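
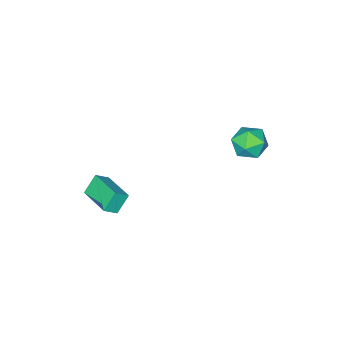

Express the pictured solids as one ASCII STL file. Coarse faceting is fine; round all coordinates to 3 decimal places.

solid 
facet normal -0.747 0.248 -0.617
outer loop
vertex 2.955 -0.66 -1.442
vertex 3.371 1.336 -1.142
vertex 3.76 -0.68 -2.424
endloop
endfacet
facet normal -0.202 -0.968 -0.146
outer loop
vertex 4.469 -0.916 -1.838
vertex 2.955 -0.66 -1.442
vertex 3.76 -0.68 -2.424
endloop
endfacet
facet normal -0.746 0.248 -0.617
outer loop
vertex 3.76 -0.68 -2.424
vertex 3.371 1.336 -1.142
vertex 4.176 1.315 -2.124
endloop
endfacet
facet normal 0.634 -0.016 -0.773
outer loop
vertex 4.176 1.315 -2.124
vertex 4.469 -0.916 -1.838
vertex 3.76 -0.68 -2.424
endloop
endfacet
facet normal -0.634 0.016 0.773
outer loop
vertex 2.955 -0.66 -1.442
vertex 4.08 1.1 -0.556
vertex 3.371 1.336 -1.142
endloop
endfacet
facet normal -0.202 -0.969 -0.145
outer loop
vertex 3.664 -0.895 -0.856
vertex 2.955 -0.66 -1.442
vertex 4.469 -0.916 -1.838
endloop
endfacet
facet normal -0.634 0.016 0.773
outer loop
vertex 3.664 -0.895 -0.856
vertex 4.08 1.1 -0.556
vertex 2.955 -0.66 -1.442
endloop
endfacet
facet normal 0.202 0.968 0.145
outer loop
vertex 3.371 1.336 -1.142
vertex 4.08 1.1 -0.556
vertex 4.176 1.315 -2.124
endloop
endfacet
facet normal 0.634 -0.016 -0.773
outer loop
vertex 4.885 1.08 -1.538
vertex 4.469 -0.916 -1.838
vertex 4.176 1.315 -2.124
endloop
endfacet
facet normal 0.201 0.969 0.145
outer loop
vertex 4.176 1.315 -2.124
vertex 4.08 1.1 -0.556
vertex 4.885 1.08 -1.538
endloop
endfacet
facet normal 0.747 -0.248 0.617
outer loop
vertex 4.885 1.08 -1.538
vertex 3.664 -0.895 -0.856
vertex 4.469 -0.916 -1.838
endloop
endfacet
facet normal 0.747 -0.248 0.617
outer loop
vertex 4.08 1.1 -0.556
vertex 3.664 -0.895 -0.856
vertex 4.885 1.08 -1.538
endloop
endfacet
facet normal -0.250 0.961 -0.116
outer loop
vertex -2.671 4.699 0.269
vertex -3.736 4.436 0.388
vertex -3.131 4.7 1.273
endloop
endfacet
facet normal 0.395 0.901 0.180
outer loop
vertex -2.671 4.699 0.269
vertex -3.131 4.7 1.273
vertex -2.118 4.284 1.13
endloop
endfacet
facet normal 0.808 0.526 -0.266
outer loop
vertex -2.671 4.699 0.269
vertex -2.118 4.284 1.13
vertex -2.098 3.762 0.157
endloop
endfacet
facet normal 0.417 0.355 -0.837
outer loop
vertex -2.671 4.699 0.269
vertex -2.098 3.762 0.157
vertex -3.098 3.856 -0.301
endloop
endfacet
facet normal -0.237 0.624 -0.745
outer loop
vertex -2.671 4.699 0.269
vertex -3.098 3.856 -0.301
vertex -3.736 4.436 0.388
endloop
endfacet
facet normal 0.327 0.527 0.785
outer loop
vertex -2.118 4.284 1.13
vertex -3.131 4.7 1.273
vertex -2.842 3.764 1.781
endloop
endfacet
facet normal -0.719 0.625 0.305
outer loop
vertex -3.131 4.7 1.273
vertex -3.736 4.436 0.388
vertex -3.842 3.858 1.323
endloop
endfacet
facet normal -0.697 0.079 -0.712
outer loop
vertex -3.736 4.436 0.388
vertex -3.098 3.856 -0.301
vertex -3.822 3.336 0.35
endloop
endfacet
facet normal 0.361 -0.356 -0.862
outer loop
vertex -3.098 3.856 -0.301
vertex -2.098 3.762 0.157
vertex -2.809 2.92 0.207
endloop
endfacet
facet normal 0.995 -0.080 0.063
outer loop
vertex -2.098 3.762 0.157
vertex -2.118 4.284 1.13
vertex -2.204 3.184 1.092
endloop
endfacet
facet normal -0.417 -0.355 0.837
outer loop
vertex -3.269 2.921 1.211
vertex -2.842 3.764 1.781
vertex -3.842 3.858 1.323
endloop
endfacet
facet normal -0.808 -0.526 0.266
outer loop
vertex -3.269 2.921 1.211
vertex -3.842 3.858 1.323
vertex -3.822 3.336 0.35
endloop
endfacet
facet normal -0.395 -0.901 -0.180
outer loop
vertex -3.269 2.921 1.211
vertex -3.822 3.336 0.35
vertex -2.809 2.92 0.207
endloop
endfacet
facet normal 0.250 -0.961 0.116
outer loop
vertex -3.269 2.921 1.211
vertex -2.809 2.92 0.207
vertex -2.204 3.184 1.092
endloop
endfacet
facet normal 0.237 -0.624 0.745
outer loop
vertex -3.269 2.921 1.211
vertex -2.204 3.184 1.092
vertex -2.842 3.764 1.781
endloop
endfacet
facet normal -0.361 0.356 0.862
outer loop
vertex -3.842 3.858 1.323
vertex -2.842 3.764 1.781
vertex -3.131 4.7 1.273
endloop
endfacet
facet normal -0.995 0.080 -0.063
outer loop
vertex -3.822 3.336 0.35
vertex -3.842 3.858 1.323
vertex -3.736 4.436 0.388
endloop
endfacet
facet normal -0.327 -0.527 -0.785
outer loop
vertex -2.809 2.92 0.207
vertex -3.822 3.336 0.35
vertex -3.098 3.856 -0.301
endloop
endfacet
facet normal 0.719 -0.625 -0.305
outer loop
vertex -2.204 3.184 1.092
vertex -2.809 2.92 0.207
vertex -2.098 3.762 0.157
endloop
endfacet
facet normal 0.697 -0.079 0.712
outer loop
vertex -2.842 3.764 1.781
vertex -2.204 3.184 1.092
vertex -2.118 4.284 1.13
endloop
endfacet

endsolid


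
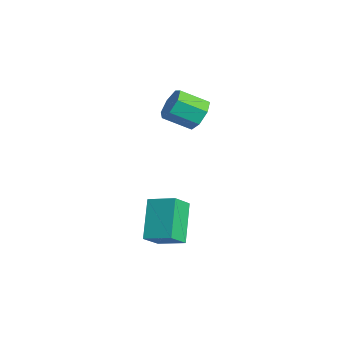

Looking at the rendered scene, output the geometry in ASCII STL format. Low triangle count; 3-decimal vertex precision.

solid 
facet normal -0.393 0.663 -0.637
outer loop
vertex -1.137 -2.039 0.606
vertex -0.39 -1.285 0.931
vertex -0.046 -2.585 -0.635
endloop
endfacet
facet normal -0.673 -0.679 -0.293
outer loop
vertex 0.35 -3.255 0.009
vertex -1.137 -2.039 0.606
vertex -0.046 -2.585 -0.635
endloop
endfacet
facet normal -0.392 0.664 -0.637
outer loop
vertex -0.046 -2.585 -0.635
vertex -0.39 -1.285 0.931
vertex 0.701 -1.831 -0.309
endloop
endfacet
facet normal 0.628 -0.314 -0.712
outer loop
vertex 0.701 -1.831 -0.309
vertex 0.35 -3.255 0.009
vertex -0.046 -2.585 -0.635
endloop
endfacet
facet normal -0.627 0.314 0.713
outer loop
vertex -1.137 -2.039 0.606
vertex 0.006 -1.955 1.575
vertex -0.39 -1.285 0.931
endloop
endfacet
facet normal -0.673 -0.679 -0.293
outer loop
vertex -0.741 -2.709 1.249
vertex -1.137 -2.039 0.606
vertex 0.35 -3.255 0.009
endloop
endfacet
facet normal -0.627 0.313 0.713
outer loop
vertex -0.741 -2.709 1.249
vertex 0.006 -1.955 1.575
vertex -1.137 -2.039 0.606
endloop
endfacet
facet normal 0.673 0.679 0.293
outer loop
vertex -0.39 -1.285 0.931
vertex 0.006 -1.955 1.575
vertex 0.701 -1.831 -0.309
endloop
endfacet
facet normal 0.627 -0.314 -0.713
outer loop
vertex 1.097 -2.501 0.334
vertex 0.35 -3.255 0.009
vertex 0.701 -1.831 -0.309
endloop
endfacet
facet normal 0.673 0.679 0.293
outer loop
vertex 0.701 -1.831 -0.309
vertex 0.006 -1.955 1.575
vertex 1.097 -2.501 0.334
endloop
endfacet
facet normal 0.392 -0.663 0.637
outer loop
vertex 1.097 -2.501 0.334
vertex -0.741 -2.709 1.249
vertex 0.35 -3.255 0.009
endloop
endfacet
facet normal 0.392 -0.664 0.637
outer loop
vertex 0.006 -1.955 1.575
vertex -0.741 -2.709 1.249
vertex 1.097 -2.501 0.334
endloop
endfacet
facet normal 0.280 0.822 -0.496
outer loop
vertex -3.537 -0.035 2.761
vertex -3.797 0.38 3.302
vertex -3.126 0.103 3.222
endloop
endfacet
facet normal 0.707 -0.526 -0.473
outer loop
vertex -3.537 -0.035 2.761
vertex -3.126 0.103 3.222
vertex -3.884 -1.055 3.376
endloop
endfacet
facet normal 0.707 -0.526 -0.473
outer loop
vertex -3.884 -1.055 3.376
vertex -3.126 0.103 3.222
vertex -3.472 -0.916 3.837
endloop
endfacet
facet normal -0.278 -0.822 0.497
outer loop
vertex -3.884 -1.055 3.376
vertex -3.472 -0.916 3.837
vertex -4.143 -0.64 3.918
endloop
endfacet
facet normal 0.280 0.822 -0.496
outer loop
vertex -3.126 0.103 3.222
vertex -3.797 0.38 3.302
vertex -3.22 0.45 3.744
endloop
endfacet
facet normal 0.949 -0.156 0.275
outer loop
vertex -3.126 0.103 3.222
vertex -3.22 0.45 3.744
vertex -3.472 -0.916 3.837
endloop
endfacet
facet normal 0.949 -0.156 0.275
outer loop
vertex -3.472 -0.916 3.837
vertex -3.22 0.45 3.744
vertex -3.566 -0.569 4.359
endloop
endfacet
facet normal -0.278 -0.822 0.496
outer loop
vertex -3.472 -0.916 3.837
vertex -3.566 -0.569 4.359
vertex -4.143 -0.64 3.918
endloop
endfacet
facet normal 0.280 0.822 -0.496
outer loop
vertex -3.22 0.45 3.744
vertex -3.797 0.38 3.302
vertex -3.748 0.744 3.933
endloop
endfacet
facet normal 0.476 0.330 0.815
outer loop
vertex -3.22 0.45 3.744
vertex -3.748 0.744 3.933
vertex -3.566 -0.569 4.359
endloop
endfacet
facet normal 0.475 0.330 0.816
outer loop
vertex -3.566 -0.569 4.359
vertex -3.748 0.744 3.933
vertex -4.095 -0.276 4.548
endloop
endfacet
facet normal -0.278 -0.822 0.496
outer loop
vertex -3.566 -0.569 4.359
vertex -4.095 -0.276 4.548
vertex -4.143 -0.64 3.918
endloop
endfacet
facet normal 0.278 0.823 -0.496
outer loop
vertex -3.748 0.744 3.933
vertex -3.797 0.38 3.302
vertex -4.313 0.763 3.648
endloop
endfacet
facet normal -0.355 0.568 0.742
outer loop
vertex -3.748 0.744 3.933
vertex -4.313 0.763 3.648
vertex -4.095 -0.276 4.548
endloop
endfacet
facet normal -0.354 0.569 0.742
outer loop
vertex -4.095 -0.276 4.548
vertex -4.313 0.763 3.648
vertex -4.66 -0.256 4.263
endloop
endfacet
facet normal -0.279 -0.822 0.496
outer loop
vertex -4.095 -0.276 4.548
vertex -4.66 -0.256 4.263
vertex -4.143 -0.64 3.918
endloop
endfacet
facet normal 0.279 0.823 -0.495
outer loop
vertex -4.313 0.763 3.648
vertex -3.797 0.38 3.302
vertex -4.489 0.494 3.102
endloop
endfacet
facet normal -0.919 0.379 0.109
outer loop
vertex -4.313 0.763 3.648
vertex -4.489 0.494 3.102
vertex -4.66 -0.256 4.263
endloop
endfacet
facet normal -0.919 0.379 0.109
outer loop
vertex -4.66 -0.256 4.263
vertex -4.489 0.494 3.102
vertex -4.836 -0.525 3.717
endloop
endfacet
facet normal -0.280 -0.822 0.495
outer loop
vertex -4.66 -0.256 4.263
vertex -4.836 -0.525 3.717
vertex -4.143 -0.64 3.918
endloop
endfacet
facet normal 0.279 0.823 -0.496
outer loop
vertex -4.489 0.494 3.102
vertex -3.797 0.38 3.302
vertex -4.144 0.139 2.707
endloop
endfacet
facet normal -0.791 -0.096 -0.605
outer loop
vertex -4.489 0.494 3.102
vertex -4.144 0.139 2.707
vertex -4.836 -0.525 3.717
endloop
endfacet
facet normal -0.791 -0.096 -0.605
outer loop
vertex -4.836 -0.525 3.717
vertex -4.144 0.139 2.707
vertex -4.491 -0.881 3.322
endloop
endfacet
facet normal -0.280 -0.822 0.496
outer loop
vertex -4.836 -0.525 3.717
vertex -4.491 -0.881 3.322
vertex -4.143 -0.64 3.918
endloop
endfacet
facet normal 0.280 0.822 -0.496
outer loop
vertex -4.144 0.139 2.707
vertex -3.797 0.38 3.302
vertex -3.537 -0.035 2.761
endloop
endfacet
facet normal -0.066 -0.499 -0.864
outer loop
vertex -4.144 0.139 2.707
vertex -3.537 -0.035 2.761
vertex -4.491 -0.881 3.322
endloop
endfacet
facet normal -0.066 -0.499 -0.864
outer loop
vertex -4.491 -0.881 3.322
vertex -3.537 -0.035 2.761
vertex -3.884 -1.055 3.376
endloop
endfacet
facet normal -0.280 -0.822 0.496
outer loop
vertex -4.491 -0.881 3.322
vertex -3.884 -1.055 3.376
vertex -4.143 -0.64 3.918
endloop
endfacet

endsolid


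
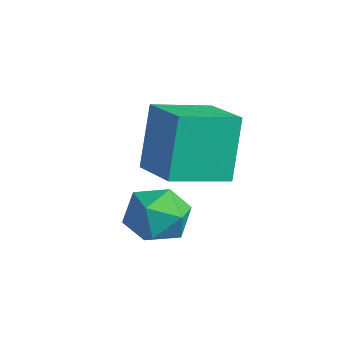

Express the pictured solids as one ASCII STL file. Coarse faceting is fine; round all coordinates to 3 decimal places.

solid 
facet normal -0.184 0.833 0.521
outer loop
vertex -0.581 -0.28 0.7
vertex -1.499 -0.598 0.884
vertex -0.763 -0.824 1.505
endloop
endfacet
facet normal 0.507 0.657 0.558
outer loop
vertex -0.581 -0.28 0.7
vertex -0.763 -0.824 1.505
vertex 0.049 -0.993 0.967
endloop
endfacet
facet normal 0.765 0.636 -0.107
outer loop
vertex -0.581 -0.28 0.7
vertex 0.049 -0.993 0.967
vertex -0.185 -0.872 0.014
endloop
endfacet
facet normal 0.233 0.799 -0.555
outer loop
vertex -0.581 -0.28 0.7
vertex -0.185 -0.872 0.014
vertex -1.141 -0.628 -0.037
endloop
endfacet
facet normal -0.352 0.921 -0.167
outer loop
vertex -0.581 -0.28 0.7
vertex -1.141 -0.628 -0.037
vertex -1.499 -0.598 0.884
endloop
endfacet
facet normal 0.552 0.000 0.834
outer loop
vertex 0.049 -0.993 0.967
vertex -0.763 -0.824 1.505
vertex -0.479 -1.752 1.317
endloop
endfacet
facet normal -0.565 0.285 0.774
outer loop
vertex -0.763 -0.824 1.505
vertex -1.499 -0.598 0.884
vertex -1.435 -1.508 1.266
endloop
endfacet
facet normal -0.838 0.426 -0.340
outer loop
vertex -1.499 -0.598 0.884
vertex -1.141 -0.628 -0.037
vertex -1.669 -1.387 0.313
endloop
endfacet
facet normal 0.110 0.230 -0.967
outer loop
vertex -1.141 -0.628 -0.037
vertex -0.185 -0.872 0.014
vertex -0.857 -1.556 -0.225
endloop
endfacet
facet normal 0.970 -0.034 -0.242
outer loop
vertex -0.185 -0.872 0.014
vertex 0.049 -0.993 0.967
vertex -0.121 -1.782 0.396
endloop
endfacet
facet normal -0.233 -0.799 0.555
outer loop
vertex -1.039 -2.1 0.58
vertex -0.479 -1.752 1.317
vertex -1.435 -1.508 1.266
endloop
endfacet
facet normal -0.765 -0.636 0.107
outer loop
vertex -1.039 -2.1 0.58
vertex -1.435 -1.508 1.266
vertex -1.669 -1.387 0.313
endloop
endfacet
facet normal -0.507 -0.657 -0.558
outer loop
vertex -1.039 -2.1 0.58
vertex -1.669 -1.387 0.313
vertex -0.857 -1.556 -0.225
endloop
endfacet
facet normal 0.184 -0.833 -0.521
outer loop
vertex -1.039 -2.1 0.58
vertex -0.857 -1.556 -0.225
vertex -0.121 -1.782 0.396
endloop
endfacet
facet normal 0.352 -0.921 0.167
outer loop
vertex -1.039 -2.1 0.58
vertex -0.121 -1.782 0.396
vertex -0.479 -1.752 1.317
endloop
endfacet
facet normal -0.110 -0.230 0.967
outer loop
vertex -1.435 -1.508 1.266
vertex -0.479 -1.752 1.317
vertex -0.763 -0.824 1.505
endloop
endfacet
facet normal -0.970 0.034 0.242
outer loop
vertex -1.669 -1.387 0.313
vertex -1.435 -1.508 1.266
vertex -1.499 -0.598 0.884
endloop
endfacet
facet normal -0.552 -0.000 -0.834
outer loop
vertex -0.857 -1.556 -0.225
vertex -1.669 -1.387 0.313
vertex -1.141 -0.628 -0.037
endloop
endfacet
facet normal 0.565 -0.285 -0.774
outer loop
vertex -0.121 -1.782 0.396
vertex -0.857 -1.556 -0.225
vertex -0.185 -0.872 0.014
endloop
endfacet
facet normal 0.838 -0.426 0.340
outer loop
vertex -0.479 -1.752 1.317
vertex -0.121 -1.782 0.396
vertex 0.049 -0.993 0.967
endloop
endfacet
facet normal -0.958 0.111 -0.264
outer loop
vertex -2.441 -0.322 3.644
vertex -2.108 1.412 3.163
vertex -1.982 -0.946 1.714
endloop
endfacet
facet normal -0.182 -0.947 0.263
outer loop
vertex -0.372 -1.132 2.157
vertex -2.441 -0.322 3.644
vertex -1.982 -0.946 1.714
endloop
endfacet
facet normal -0.958 0.111 -0.264
outer loop
vertex -1.982 -0.946 1.714
vertex -2.108 1.412 3.163
vertex -1.649 0.788 1.233
endloop
endfacet
facet normal 0.221 -0.300 -0.928
outer loop
vertex -1.649 0.788 1.233
vertex -0.372 -1.132 2.157
vertex -1.982 -0.946 1.714
endloop
endfacet
facet normal -0.221 0.300 0.928
outer loop
vertex -2.441 -0.322 3.644
vertex -0.498 1.226 3.606
vertex -2.108 1.412 3.163
endloop
endfacet
facet normal -0.182 -0.947 0.263
outer loop
vertex -0.831 -0.508 4.087
vertex -2.441 -0.322 3.644
vertex -0.372 -1.132 2.157
endloop
endfacet
facet normal -0.221 0.300 0.928
outer loop
vertex -0.831 -0.508 4.087
vertex -0.498 1.226 3.606
vertex -2.441 -0.322 3.644
endloop
endfacet
facet normal 0.182 0.947 -0.263
outer loop
vertex -2.108 1.412 3.163
vertex -0.498 1.226 3.606
vertex -1.649 0.788 1.233
endloop
endfacet
facet normal 0.221 -0.300 -0.928
outer loop
vertex -0.039 0.602 1.676
vertex -0.372 -1.132 2.157
vertex -1.649 0.788 1.233
endloop
endfacet
facet normal 0.182 0.947 -0.263
outer loop
vertex -1.649 0.788 1.233
vertex -0.498 1.226 3.606
vertex -0.039 0.602 1.676
endloop
endfacet
facet normal 0.958 -0.111 0.264
outer loop
vertex -0.039 0.602 1.676
vertex -0.831 -0.508 4.087
vertex -0.372 -1.132 2.157
endloop
endfacet
facet normal 0.958 -0.111 0.264
outer loop
vertex -0.498 1.226 3.606
vertex -0.831 -0.508 4.087
vertex -0.039 0.602 1.676
endloop
endfacet

endsolid


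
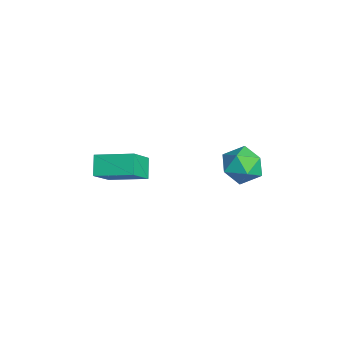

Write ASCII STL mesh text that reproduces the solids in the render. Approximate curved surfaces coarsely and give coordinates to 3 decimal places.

solid 
facet normal -0.836 0.507 0.210
outer loop
vertex -2.227 3.547 -0.88
vertex -2.817 2.641 -1.044
vertex -2.429 2.868 -0.047
endloop
endfacet
facet normal -0.280 0.776 0.565
outer loop
vertex -2.227 3.547 -0.88
vertex -2.429 2.868 -0.047
vertex -1.436 3.31 -0.163
endloop
endfacet
facet normal 0.213 0.973 0.087
outer loop
vertex -2.227 3.547 -0.88
vertex -1.436 3.31 -0.163
vertex -1.209 3.356 -1.232
endloop
endfacet
facet normal -0.040 0.825 -0.564
outer loop
vertex -2.227 3.547 -0.88
vertex -1.209 3.356 -1.232
vertex -2.063 2.942 -1.776
endloop
endfacet
facet normal -0.688 0.537 -0.488
outer loop
vertex -2.227 3.547 -0.88
vertex -2.063 2.942 -1.776
vertex -2.817 2.641 -1.044
endloop
endfacet
facet normal -0.001 0.256 0.967
outer loop
vertex -1.436 3.31 -0.163
vertex -2.429 2.868 -0.047
vertex -1.537 2.258 0.116
endloop
endfacet
facet normal -0.902 -0.179 0.392
outer loop
vertex -2.429 2.868 -0.047
vertex -2.817 2.641 -1.044
vertex -2.391 1.844 -0.428
endloop
endfacet
facet normal -0.663 -0.132 -0.737
outer loop
vertex -2.817 2.641 -1.044
vertex -2.063 2.942 -1.776
vertex -2.164 1.89 -1.497
endloop
endfacet
facet normal 0.386 0.334 -0.860
outer loop
vertex -2.063 2.942 -1.776
vertex -1.209 3.356 -1.232
vertex -1.171 2.332 -1.613
endloop
endfacet
facet normal 0.795 0.575 0.194
outer loop
vertex -1.209 3.356 -1.232
vertex -1.436 3.31 -0.163
vertex -0.783 2.559 -0.616
endloop
endfacet
facet normal 0.040 -0.825 0.564
outer loop
vertex -1.373 1.653 -0.78
vertex -1.537 2.258 0.116
vertex -2.391 1.844 -0.428
endloop
endfacet
facet normal -0.213 -0.973 -0.087
outer loop
vertex -1.373 1.653 -0.78
vertex -2.391 1.844 -0.428
vertex -2.164 1.89 -1.497
endloop
endfacet
facet normal 0.280 -0.776 -0.565
outer loop
vertex -1.373 1.653 -0.78
vertex -2.164 1.89 -1.497
vertex -1.171 2.332 -1.613
endloop
endfacet
facet normal 0.836 -0.507 -0.210
outer loop
vertex -1.373 1.653 -0.78
vertex -1.171 2.332 -1.613
vertex -0.783 2.559 -0.616
endloop
endfacet
facet normal 0.688 -0.537 0.488
outer loop
vertex -1.373 1.653 -0.78
vertex -0.783 2.559 -0.616
vertex -1.537 2.258 0.116
endloop
endfacet
facet normal -0.386 -0.334 0.860
outer loop
vertex -2.391 1.844 -0.428
vertex -1.537 2.258 0.116
vertex -2.429 2.868 -0.047
endloop
endfacet
facet normal -0.795 -0.575 -0.194
outer loop
vertex -2.164 1.89 -1.497
vertex -2.391 1.844 -0.428
vertex -2.817 2.641 -1.044
endloop
endfacet
facet normal 0.001 -0.256 -0.967
outer loop
vertex -1.171 2.332 -1.613
vertex -2.164 1.89 -1.497
vertex -2.063 2.942 -1.776
endloop
endfacet
facet normal 0.902 0.179 -0.392
outer loop
vertex -0.783 2.559 -0.616
vertex -1.171 2.332 -1.613
vertex -1.209 3.356 -1.232
endloop
endfacet
facet normal 0.663 0.132 0.737
outer loop
vertex -1.537 2.258 0.116
vertex -0.783 2.559 -0.616
vertex -1.436 3.31 -0.163
endloop
endfacet
facet normal -0.558 0.462 -0.690
outer loop
vertex -4.702 -2.871 -1.727
vertex -3.868 -1.209 -1.288
vertex -3.897 -3.068 -2.51
endloop
endfacet
facet normal -0.437 -0.870 -0.230
outer loop
vertex -2.832 -3.951 -1.192
vertex -4.702 -2.871 -1.727
vertex -3.897 -3.068 -2.51
endloop
endfacet
facet normal -0.557 0.462 -0.690
outer loop
vertex -3.897 -3.068 -2.51
vertex -3.868 -1.209 -1.288
vertex -3.063 -1.407 -2.071
endloop
endfacet
facet normal 0.706 -0.173 -0.687
outer loop
vertex -3.063 -1.407 -2.071
vertex -2.832 -3.951 -1.192
vertex -3.897 -3.068 -2.51
endloop
endfacet
facet normal -0.706 0.173 0.687
outer loop
vertex -4.702 -2.871 -1.727
vertex -2.803 -2.092 0.03
vertex -3.868 -1.209 -1.288
endloop
endfacet
facet normal -0.437 -0.870 -0.229
outer loop
vertex -3.637 -3.753 -0.409
vertex -4.702 -2.871 -1.727
vertex -2.832 -3.951 -1.192
endloop
endfacet
facet normal -0.706 0.173 0.687
outer loop
vertex -3.637 -3.753 -0.409
vertex -2.803 -2.092 0.03
vertex -4.702 -2.871 -1.727
endloop
endfacet
facet normal 0.437 0.870 0.229
outer loop
vertex -3.868 -1.209 -1.288
vertex -2.803 -2.092 0.03
vertex -3.063 -1.407 -2.071
endloop
endfacet
facet normal 0.706 -0.173 -0.686
outer loop
vertex -1.998 -2.289 -0.753
vertex -2.832 -3.951 -1.192
vertex -3.063 -1.407 -2.071
endloop
endfacet
facet normal 0.436 0.870 0.230
outer loop
vertex -3.063 -1.407 -2.071
vertex -2.803 -2.092 0.03
vertex -1.998 -2.289 -0.753
endloop
endfacet
facet normal 0.557 -0.462 0.690
outer loop
vertex -1.998 -2.289 -0.753
vertex -3.637 -3.753 -0.409
vertex -2.832 -3.951 -1.192
endloop
endfacet
facet normal 0.558 -0.462 0.690
outer loop
vertex -2.803 -2.092 0.03
vertex -3.637 -3.753 -0.409
vertex -1.998 -2.289 -0.753
endloop
endfacet

endsolid


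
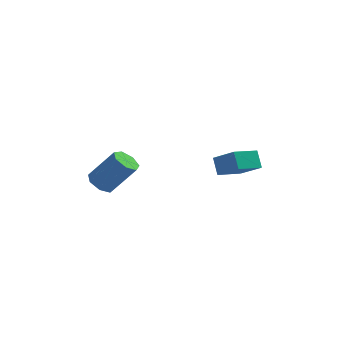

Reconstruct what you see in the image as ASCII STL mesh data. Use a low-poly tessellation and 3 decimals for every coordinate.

solid 
facet normal -0.617 -0.054 -0.785
outer loop
vertex -2.15 -3.246 2.07
vertex -2.657 -2.921 2.446
vertex -2.157 -2.631 2.033
endloop
endfacet
facet normal 0.787 -0.028 -0.617
outer loop
vertex -2.15 -3.246 2.07
vertex -2.157 -2.631 2.033
vertex -0.996 -3.145 3.538
endloop
endfacet
facet normal 0.787 -0.028 -0.617
outer loop
vertex -0.996 -3.145 3.538
vertex -2.157 -2.631 2.033
vertex -1.003 -2.53 3.501
endloop
endfacet
facet normal 0.617 0.054 0.785
outer loop
vertex -0.996 -3.145 3.538
vertex -1.003 -2.53 3.501
vertex -1.503 -2.819 3.914
endloop
endfacet
facet normal -0.617 -0.055 -0.785
outer loop
vertex -2.157 -2.631 2.033
vertex -2.657 -2.921 2.446
vertex -2.541 -2.234 2.307
endloop
endfacet
facet normal 0.481 0.763 -0.431
outer loop
vertex -2.157 -2.631 2.033
vertex -2.541 -2.234 2.307
vertex -1.003 -2.53 3.501
endloop
endfacet
facet normal 0.482 0.763 -0.432
outer loop
vertex -1.003 -2.53 3.501
vertex -2.541 -2.234 2.307
vertex -1.386 -2.133 3.775
endloop
endfacet
facet normal 0.617 0.054 0.785
outer loop
vertex -1.003 -2.53 3.501
vertex -1.386 -2.133 3.775
vertex -1.503 -2.819 3.914
endloop
endfacet
facet normal -0.618 -0.054 -0.785
outer loop
vertex -2.541 -2.234 2.307
vertex -2.657 -2.921 2.446
vertex -3.012 -2.354 2.686
endloop
endfacet
facet normal -0.186 0.979 0.079
outer loop
vertex -2.541 -2.234 2.307
vertex -3.012 -2.354 2.686
vertex -1.386 -2.133 3.775
endloop
endfacet
facet normal -0.186 0.979 0.079
outer loop
vertex -1.386 -2.133 3.775
vertex -3.012 -2.354 2.686
vertex -1.857 -2.253 4.154
endloop
endfacet
facet normal 0.618 0.054 0.785
outer loop
vertex -1.386 -2.133 3.775
vertex -1.857 -2.253 4.154
vertex -1.503 -2.819 3.914
endloop
endfacet
facet normal -0.617 -0.054 -0.785
outer loop
vertex -3.012 -2.354 2.686
vertex -2.657 -2.921 2.446
vertex -3.216 -2.901 2.884
endloop
endfacet
facet normal -0.714 0.458 0.530
outer loop
vertex -3.012 -2.354 2.686
vertex -3.216 -2.901 2.884
vertex -1.857 -2.253 4.154
endloop
endfacet
facet normal -0.713 0.460 0.529
outer loop
vertex -1.857 -2.253 4.154
vertex -3.216 -2.901 2.884
vertex -2.062 -2.799 4.352
endloop
endfacet
facet normal 0.617 0.053 0.785
outer loop
vertex -1.857 -2.253 4.154
vertex -2.062 -2.799 4.352
vertex -1.503 -2.819 3.914
endloop
endfacet
facet normal -0.617 -0.054 -0.785
outer loop
vertex -3.216 -2.901 2.884
vertex -2.657 -2.921 2.446
vertex -2.999 -3.462 2.752
endloop
endfacet
facet normal -0.703 -0.409 0.581
outer loop
vertex -3.216 -2.901 2.884
vertex -2.999 -3.462 2.752
vertex -2.062 -2.799 4.352
endloop
endfacet
facet normal -0.704 -0.408 0.581
outer loop
vertex -2.062 -2.799 4.352
vertex -2.999 -3.462 2.752
vertex -1.845 -3.361 4.22
endloop
endfacet
facet normal 0.617 0.054 0.785
outer loop
vertex -2.062 -2.799 4.352
vertex -1.845 -3.361 4.22
vertex -1.503 -2.819 3.914
endloop
endfacet
facet normal -0.617 -0.054 -0.785
outer loop
vertex -2.999 -3.462 2.752
vertex -2.657 -2.921 2.446
vertex -2.525 -3.616 2.39
endloop
endfacet
facet normal -0.165 -0.967 0.196
outer loop
vertex -2.999 -3.462 2.752
vertex -2.525 -3.616 2.39
vertex -1.845 -3.361 4.22
endloop
endfacet
facet normal -0.165 -0.967 0.196
outer loop
vertex -1.845 -3.361 4.22
vertex -2.525 -3.616 2.39
vertex -1.371 -3.515 3.858
endloop
endfacet
facet normal 0.617 0.054 0.785
outer loop
vertex -1.845 -3.361 4.22
vertex -1.371 -3.515 3.858
vertex -1.503 -2.819 3.914
endloop
endfacet
facet normal -0.617 -0.054 -0.785
outer loop
vertex -2.525 -3.616 2.39
vertex -2.657 -2.921 2.446
vertex -2.15 -3.246 2.07
endloop
endfacet
facet normal 0.499 -0.798 -0.338
outer loop
vertex -2.525 -3.616 2.39
vertex -2.15 -3.246 2.07
vertex -1.371 -3.515 3.858
endloop
endfacet
facet normal 0.499 -0.798 -0.338
outer loop
vertex -1.371 -3.515 3.858
vertex -2.15 -3.246 2.07
vertex -0.996 -3.145 3.538
endloop
endfacet
facet normal 0.617 0.054 0.785
outer loop
vertex -1.371 -3.515 3.858
vertex -0.996 -3.145 3.538
vertex -1.503 -2.819 3.914
endloop
endfacet
facet normal -0.304 0.515 0.801
outer loop
vertex 2.992 -1.515 4.282
vertex 3.847 -0.496 3.952
vertex 1.955 -0.9 3.493
endloop
endfacet
facet normal -0.624 -0.744 0.241
outer loop
vertex 2.253 -1.404 2.708
vertex 2.992 -1.515 4.282
vertex 1.955 -0.9 3.493
endloop
endfacet
facet normal -0.304 0.514 0.802
outer loop
vertex 1.955 -0.9 3.493
vertex 3.847 -0.496 3.952
vertex 2.81 0.119 3.164
endloop
endfacet
facet normal -0.720 0.427 -0.547
outer loop
vertex 2.81 0.119 3.164
vertex 2.253 -1.404 2.708
vertex 1.955 -0.9 3.493
endloop
endfacet
facet normal 0.720 -0.427 0.547
outer loop
vertex 2.992 -1.515 4.282
vertex 4.145 -1.0 3.167
vertex 3.847 -0.496 3.952
endloop
endfacet
facet normal -0.624 -0.744 0.240
outer loop
vertex 3.29 -2.019 3.496
vertex 2.992 -1.515 4.282
vertex 2.253 -1.404 2.708
endloop
endfacet
facet normal 0.720 -0.427 0.547
outer loop
vertex 3.29 -2.019 3.496
vertex 4.145 -1.0 3.167
vertex 2.992 -1.515 4.282
endloop
endfacet
facet normal 0.624 0.744 -0.241
outer loop
vertex 3.847 -0.496 3.952
vertex 4.145 -1.0 3.167
vertex 2.81 0.119 3.164
endloop
endfacet
facet normal -0.720 0.427 -0.547
outer loop
vertex 3.108 -0.385 2.378
vertex 2.253 -1.404 2.708
vertex 2.81 0.119 3.164
endloop
endfacet
facet normal 0.624 0.744 -0.240
outer loop
vertex 2.81 0.119 3.164
vertex 4.145 -1.0 3.167
vertex 3.108 -0.385 2.378
endloop
endfacet
facet normal 0.304 -0.515 -0.802
outer loop
vertex 3.108 -0.385 2.378
vertex 3.29 -2.019 3.496
vertex 2.253 -1.404 2.708
endloop
endfacet
facet normal 0.305 -0.514 -0.802
outer loop
vertex 4.145 -1.0 3.167
vertex 3.29 -2.019 3.496
vertex 3.108 -0.385 2.378
endloop
endfacet

endsolid


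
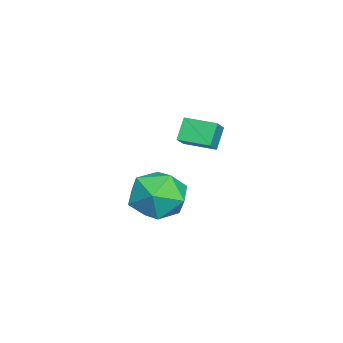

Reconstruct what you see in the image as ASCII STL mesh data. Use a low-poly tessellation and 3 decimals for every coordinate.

solid 
facet normal -0.556 0.450 0.699
outer loop
vertex -0.074 3.398 1.106
vertex -0.314 2.397 1.559
vertex 0.588 2.971 1.908
endloop
endfacet
facet normal -0.025 0.874 0.486
outer loop
vertex -0.074 3.398 1.106
vertex 0.588 2.971 1.908
vertex 1.044 3.48 1.015
endloop
endfacet
facet normal -0.089 0.972 -0.218
outer loop
vertex -0.074 3.398 1.106
vertex 1.044 3.48 1.015
vertex 0.424 3.221 0.113
endloop
endfacet
facet normal -0.661 0.608 -0.440
outer loop
vertex -0.074 3.398 1.106
vertex 0.424 3.221 0.113
vertex -0.416 2.551 0.449
endloop
endfacet
facet normal -0.950 0.285 0.127
outer loop
vertex -0.074 3.398 1.106
vertex -0.416 2.551 0.449
vertex -0.314 2.397 1.559
endloop
endfacet
facet normal 0.591 0.533 0.606
outer loop
vertex 1.044 3.48 1.015
vertex 0.588 2.971 1.908
vertex 1.496 2.529 1.411
endloop
endfacet
facet normal -0.270 -0.154 0.951
outer loop
vertex 0.588 2.971 1.908
vertex -0.314 2.397 1.559
vertex 0.656 1.859 1.747
endloop
endfacet
facet normal -0.907 -0.421 0.025
outer loop
vertex -0.314 2.397 1.559
vertex -0.416 2.551 0.449
vertex 0.036 1.6 0.845
endloop
endfacet
facet normal -0.439 0.102 -0.893
outer loop
vertex -0.416 2.551 0.449
vertex 0.424 3.221 0.113
vertex 0.492 2.109 -0.048
endloop
endfacet
facet normal 0.487 0.692 -0.533
outer loop
vertex 0.424 3.221 0.113
vertex 1.044 3.48 1.015
vertex 1.394 2.683 0.301
endloop
endfacet
facet normal 0.661 -0.608 0.440
outer loop
vertex 1.154 1.682 0.754
vertex 1.496 2.529 1.411
vertex 0.656 1.859 1.747
endloop
endfacet
facet normal 0.089 -0.972 0.218
outer loop
vertex 1.154 1.682 0.754
vertex 0.656 1.859 1.747
vertex 0.036 1.6 0.845
endloop
endfacet
facet normal 0.025 -0.874 -0.486
outer loop
vertex 1.154 1.682 0.754
vertex 0.036 1.6 0.845
vertex 0.492 2.109 -0.048
endloop
endfacet
facet normal 0.556 -0.450 -0.699
outer loop
vertex 1.154 1.682 0.754
vertex 0.492 2.109 -0.048
vertex 1.394 2.683 0.301
endloop
endfacet
facet normal 0.950 -0.285 -0.127
outer loop
vertex 1.154 1.682 0.754
vertex 1.394 2.683 0.301
vertex 1.496 2.529 1.411
endloop
endfacet
facet normal 0.439 -0.102 0.893
outer loop
vertex 0.656 1.859 1.747
vertex 1.496 2.529 1.411
vertex 0.588 2.971 1.908
endloop
endfacet
facet normal -0.487 -0.692 0.533
outer loop
vertex 0.036 1.6 0.845
vertex 0.656 1.859 1.747
vertex -0.314 2.397 1.559
endloop
endfacet
facet normal -0.591 -0.533 -0.606
outer loop
vertex 0.492 2.109 -0.048
vertex 0.036 1.6 0.845
vertex -0.416 2.551 0.449
endloop
endfacet
facet normal 0.270 0.154 -0.951
outer loop
vertex 1.394 2.683 0.301
vertex 0.492 2.109 -0.048
vertex 0.424 3.221 0.113
endloop
endfacet
facet normal 0.907 0.421 -0.025
outer loop
vertex 1.496 2.529 1.411
vertex 1.394 2.683 0.301
vertex 1.044 3.48 1.015
endloop
endfacet
facet normal -0.808 0.106 -0.579
outer loop
vertex -4.045 2.918 2.154
vertex -3.826 4.094 2.064
vertex -3.491 2.753 1.351
endloop
endfacet
facet normal -0.182 -0.980 0.076
outer loop
vertex -2.674 2.646 1.936
vertex -4.045 2.918 2.154
vertex -3.491 2.753 1.351
endloop
endfacet
facet normal -0.808 0.107 -0.580
outer loop
vertex -3.491 2.753 1.351
vertex -3.826 4.094 2.064
vertex -3.271 3.93 1.261
endloop
endfacet
facet normal 0.560 -0.167 -0.812
outer loop
vertex -3.271 3.93 1.261
vertex -2.674 2.646 1.936
vertex -3.491 2.753 1.351
endloop
endfacet
facet normal -0.560 0.166 0.812
outer loop
vertex -4.045 2.918 2.154
vertex -3.009 3.987 2.649
vertex -3.826 4.094 2.064
endloop
endfacet
facet normal -0.183 -0.980 0.074
outer loop
vertex -3.229 2.81 2.739
vertex -4.045 2.918 2.154
vertex -2.674 2.646 1.936
endloop
endfacet
facet normal -0.560 0.167 0.812
outer loop
vertex -3.229 2.81 2.739
vertex -3.009 3.987 2.649
vertex -4.045 2.918 2.154
endloop
endfacet
facet normal 0.182 0.980 -0.075
outer loop
vertex -3.826 4.094 2.064
vertex -3.009 3.987 2.649
vertex -3.271 3.93 1.261
endloop
endfacet
facet normal 0.560 -0.166 -0.812
outer loop
vertex -2.455 3.822 1.846
vertex -2.674 2.646 1.936
vertex -3.271 3.93 1.261
endloop
endfacet
facet normal 0.183 0.980 -0.075
outer loop
vertex -3.271 3.93 1.261
vertex -3.009 3.987 2.649
vertex -2.455 3.822 1.846
endloop
endfacet
facet normal 0.808 -0.106 0.580
outer loop
vertex -2.455 3.822 1.846
vertex -3.229 2.81 2.739
vertex -2.674 2.646 1.936
endloop
endfacet
facet normal 0.808 -0.107 0.579
outer loop
vertex -3.009 3.987 2.649
vertex -3.229 2.81 2.739
vertex -2.455 3.822 1.846
endloop
endfacet

endsolid


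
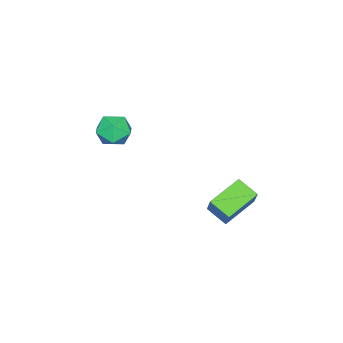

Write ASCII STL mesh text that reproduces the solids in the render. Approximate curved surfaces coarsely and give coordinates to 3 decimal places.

solid 
facet normal -0.022 0.001 1.000
outer loop
vertex -0.172 -3.593 4.455
vertex 0.414 -4.565 4.469
vertex 0.963 -3.571 4.48
endloop
endfacet
facet normal -0.029 0.667 0.745
outer loop
vertex -0.172 -3.593 4.455
vertex 0.963 -3.571 4.48
vertex 0.395 -2.849 3.811
endloop
endfacet
facet normal -0.599 0.734 0.320
outer loop
vertex -0.172 -3.593 4.455
vertex 0.395 -2.849 3.811
vertex -0.504 -3.398 3.387
endloop
endfacet
facet normal -0.943 0.109 0.313
outer loop
vertex -0.172 -3.593 4.455
vertex -0.504 -3.398 3.387
vertex -0.492 -4.458 3.793
endloop
endfacet
facet normal -0.587 -0.344 0.733
outer loop
vertex -0.172 -3.593 4.455
vertex -0.492 -4.458 3.793
vertex 0.414 -4.565 4.469
endloop
endfacet
facet normal 0.556 0.757 0.345
outer loop
vertex 0.395 -2.849 3.811
vertex 0.963 -3.571 4.48
vertex 1.332 -3.362 3.427
endloop
endfacet
facet normal 0.568 -0.322 0.758
outer loop
vertex 0.963 -3.571 4.48
vertex 0.414 -4.565 4.469
vertex 1.344 -4.422 3.833
endloop
endfacet
facet normal -0.347 -0.879 0.327
outer loop
vertex 0.414 -4.565 4.469
vertex -0.492 -4.458 3.793
vertex 0.445 -4.971 3.409
endloop
endfacet
facet normal -0.924 -0.146 -0.353
outer loop
vertex -0.492 -4.458 3.793
vertex -0.504 -3.398 3.387
vertex -0.123 -4.249 2.74
endloop
endfacet
facet normal -0.367 0.865 -0.342
outer loop
vertex -0.504 -3.398 3.387
vertex 0.395 -2.849 3.811
vertex 0.426 -3.255 2.751
endloop
endfacet
facet normal 0.943 -0.109 -0.313
outer loop
vertex 1.012 -4.227 2.765
vertex 1.332 -3.362 3.427
vertex 1.344 -4.422 3.833
endloop
endfacet
facet normal 0.599 -0.734 -0.320
outer loop
vertex 1.012 -4.227 2.765
vertex 1.344 -4.422 3.833
vertex 0.445 -4.971 3.409
endloop
endfacet
facet normal 0.029 -0.667 -0.745
outer loop
vertex 1.012 -4.227 2.765
vertex 0.445 -4.971 3.409
vertex -0.123 -4.249 2.74
endloop
endfacet
facet normal 0.022 -0.001 -1.000
outer loop
vertex 1.012 -4.227 2.765
vertex -0.123 -4.249 2.74
vertex 0.426 -3.255 2.751
endloop
endfacet
facet normal 0.587 0.344 -0.733
outer loop
vertex 1.012 -4.227 2.765
vertex 0.426 -3.255 2.751
vertex 1.332 -3.362 3.427
endloop
endfacet
facet normal 0.924 0.146 0.353
outer loop
vertex 1.344 -4.422 3.833
vertex 1.332 -3.362 3.427
vertex 0.963 -3.571 4.48
endloop
endfacet
facet normal 0.367 -0.865 0.342
outer loop
vertex 0.445 -4.971 3.409
vertex 1.344 -4.422 3.833
vertex 0.414 -4.565 4.469
endloop
endfacet
facet normal -0.556 -0.757 -0.345
outer loop
vertex -0.123 -4.249 2.74
vertex 0.445 -4.971 3.409
vertex -0.492 -4.458 3.793
endloop
endfacet
facet normal -0.568 0.322 -0.758
outer loop
vertex 0.426 -3.255 2.751
vertex -0.123 -4.249 2.74
vertex -0.504 -3.398 3.387
endloop
endfacet
facet normal 0.347 0.879 -0.327
outer loop
vertex 1.332 -3.362 3.427
vertex 0.426 -3.255 2.751
vertex 0.395 -2.849 3.811
endloop
endfacet
facet normal -0.401 -0.355 -0.845
outer loop
vertex -0.172 1.553 -0.934
vertex -2.146 2.122 -0.237
vertex -0.023 2.8 -1.529
endloop
endfacet
facet normal 0.910 -0.262 -0.321
outer loop
vertex 0.606 3.358 -0.203
vertex -0.172 1.553 -0.934
vertex -0.023 2.8 -1.529
endloop
endfacet
facet normal -0.401 -0.355 -0.845
outer loop
vertex -0.023 2.8 -1.529
vertex -2.146 2.122 -0.237
vertex -1.997 3.37 -0.832
endloop
endfacet
facet normal 0.108 0.897 -0.429
outer loop
vertex -1.997 3.37 -0.832
vertex 0.606 3.358 -0.203
vertex -0.023 2.8 -1.529
endloop
endfacet
facet normal -0.107 -0.897 0.428
outer loop
vertex -0.172 1.553 -0.934
vertex -1.517 2.68 1.089
vertex -2.146 2.122 -0.237
endloop
endfacet
facet normal 0.910 -0.262 -0.322
outer loop
vertex 0.457 2.11 0.392
vertex -0.172 1.553 -0.934
vertex 0.606 3.358 -0.203
endloop
endfacet
facet normal -0.108 -0.897 0.428
outer loop
vertex 0.457 2.11 0.392
vertex -1.517 2.68 1.089
vertex -0.172 1.553 -0.934
endloop
endfacet
facet normal -0.910 0.262 0.321
outer loop
vertex -2.146 2.122 -0.237
vertex -1.517 2.68 1.089
vertex -1.997 3.37 -0.832
endloop
endfacet
facet normal 0.108 0.897 -0.428
outer loop
vertex -1.368 3.927 0.494
vertex 0.606 3.358 -0.203
vertex -1.997 3.37 -0.832
endloop
endfacet
facet normal -0.910 0.262 0.322
outer loop
vertex -1.997 3.37 -0.832
vertex -1.517 2.68 1.089
vertex -1.368 3.927 0.494
endloop
endfacet
facet normal 0.401 0.355 0.845
outer loop
vertex -1.368 3.927 0.494
vertex 0.457 2.11 0.392
vertex 0.606 3.358 -0.203
endloop
endfacet
facet normal 0.401 0.355 0.845
outer loop
vertex -1.517 2.68 1.089
vertex 0.457 2.11 0.392
vertex -1.368 3.927 0.494
endloop
endfacet

endsolid


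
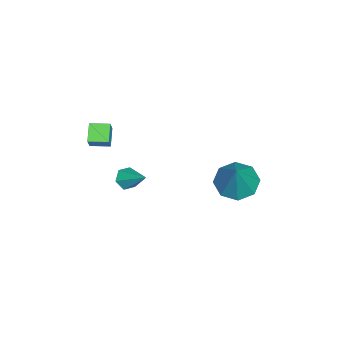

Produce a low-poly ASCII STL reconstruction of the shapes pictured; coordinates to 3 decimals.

solid 
facet normal -0.426 -0.693 -0.581
outer loop
vertex -0.867 -2.341 -3.519
vertex -1.344 -1.948 -3.638
vertex -0.836 -1.948 -4.011
endloop
endfacet
facet normal 0.992 -0.120 -0.034
outer loop
vertex -0.867 -2.341 -3.519
vertex -0.836 -1.948 -4.011
vertex -0.656 -0.832 -2.702
endloop
endfacet
facet normal -0.427 -0.692 -0.582
outer loop
vertex -0.836 -1.948 -4.011
vertex -1.344 -1.948 -3.638
vertex -1.314 -1.554 -4.129
endloop
endfacet
facet normal 0.604 0.564 -0.564
outer loop
vertex -0.836 -1.948 -4.011
vertex -1.314 -1.554 -4.129
vertex -0.656 -0.832 -2.702
endloop
endfacet
facet normal -0.428 -0.692 -0.581
outer loop
vertex -1.314 -1.554 -4.129
vertex -1.344 -1.948 -3.638
vertex -1.821 -1.554 -3.756
endloop
endfacet
facet normal -0.252 0.905 -0.342
outer loop
vertex -1.314 -1.554 -4.129
vertex -1.821 -1.554 -3.756
vertex -0.656 -0.832 -2.702
endloop
endfacet
facet normal -0.428 -0.692 -0.581
outer loop
vertex -1.821 -1.554 -3.756
vertex -1.344 -1.948 -3.638
vertex -1.852 -1.947 -3.265
endloop
endfacet
facet normal -0.718 0.565 0.407
outer loop
vertex -1.821 -1.554 -3.756
vertex -1.852 -1.947 -3.265
vertex -0.656 -0.832 -2.702
endloop
endfacet
facet normal -0.428 -0.693 -0.580
outer loop
vertex -1.852 -1.947 -3.265
vertex -1.344 -1.948 -3.638
vertex -1.375 -2.341 -3.146
endloop
endfacet
facet normal -0.331 -0.118 0.936
outer loop
vertex -1.852 -1.947 -3.265
vertex -1.375 -2.341 -3.146
vertex -0.656 -0.832 -2.702
endloop
endfacet
facet normal -0.426 -0.693 -0.581
outer loop
vertex -1.375 -2.341 -3.146
vertex -1.344 -1.948 -3.638
vertex -0.867 -2.341 -3.519
endloop
endfacet
facet normal 0.525 -0.461 0.715
outer loop
vertex -1.375 -2.341 -3.146
vertex -0.867 -2.341 -3.519
vertex -0.656 -0.832 -2.702
endloop
endfacet
facet normal -0.825 -0.167 0.541
outer loop
vertex 0.894 -2.934 1.985
vertex 0.732 -2.019 2.02
vertex 0.453 -2.987 1.296
endloop
endfacet
facet normal 0.176 -0.984 -0.037
outer loop
vertex 1.268 -2.821 0.76
vertex 0.894 -2.934 1.985
vertex 0.453 -2.987 1.296
endloop
endfacet
facet normal -0.824 -0.167 0.541
outer loop
vertex 0.453 -2.987 1.296
vertex 0.732 -2.019 2.02
vertex 0.29 -2.072 1.331
endloop
endfacet
facet normal -0.539 -0.064 -0.840
outer loop
vertex 0.29 -2.072 1.331
vertex 1.268 -2.821 0.76
vertex 0.453 -2.987 1.296
endloop
endfacet
facet normal 0.539 0.063 0.840
outer loop
vertex 0.894 -2.934 1.985
vertex 1.547 -1.853 1.484
vertex 0.732 -2.019 2.02
endloop
endfacet
facet normal 0.176 -0.984 -0.037
outer loop
vertex 1.71 -2.768 1.449
vertex 0.894 -2.934 1.985
vertex 1.268 -2.821 0.76
endloop
endfacet
facet normal 0.539 0.064 0.840
outer loop
vertex 1.71 -2.768 1.449
vertex 1.547 -1.853 1.484
vertex 0.894 -2.934 1.985
endloop
endfacet
facet normal -0.176 0.984 0.037
outer loop
vertex 0.732 -2.019 2.02
vertex 1.547 -1.853 1.484
vertex 0.29 -2.072 1.331
endloop
endfacet
facet normal -0.539 -0.063 -0.840
outer loop
vertex 1.106 -1.906 0.795
vertex 1.268 -2.821 0.76
vertex 0.29 -2.072 1.331
endloop
endfacet
facet normal -0.176 0.984 0.037
outer loop
vertex 0.29 -2.072 1.331
vertex 1.547 -1.853 1.484
vertex 1.106 -1.906 0.795
endloop
endfacet
facet normal 0.824 0.167 -0.541
outer loop
vertex 1.106 -1.906 0.795
vertex 1.71 -2.768 1.449
vertex 1.268 -2.821 0.76
endloop
endfacet
facet normal 0.824 0.168 -0.541
outer loop
vertex 1.547 -1.853 1.484
vertex 1.71 -2.768 1.449
vertex 1.106 -1.906 0.795
endloop
endfacet
facet normal -0.529 -0.104 -0.842
outer loop
vertex 0.491 2.919 -2.076
vertex -0.308 3.441 -1.639
vertex 0.536 3.712 -2.202
endloop
endfacet
facet normal 0.990 -0.075 -0.117
outer loop
vertex 0.491 2.919 -2.076
vertex 0.536 3.712 -2.202
vertex 0.808 3.659 0.139
endloop
endfacet
facet normal -0.529 -0.102 -0.842
outer loop
vertex 0.536 3.712 -2.202
vertex -0.308 3.441 -1.639
vertex 0.087 4.346 -1.997
endloop
endfacet
facet normal 0.801 0.593 -0.080
outer loop
vertex 0.536 3.712 -2.202
vertex 0.087 4.346 -1.997
vertex 0.808 3.659 0.139
endloop
endfacet
facet normal -0.528 -0.103 -0.843
outer loop
vertex 0.087 4.346 -1.997
vertex -0.308 3.441 -1.639
vertex -0.594 4.45 -1.583
endloop
endfacet
facet normal 0.271 0.939 0.210
outer loop
vertex 0.087 4.346 -1.997
vertex -0.594 4.45 -1.583
vertex 0.808 3.659 0.139
endloop
endfacet
facet normal -0.529 -0.103 -0.842
outer loop
vertex -0.594 4.45 -1.583
vertex -0.308 3.441 -1.639
vertex -1.107 3.964 -1.201
endloop
endfacet
facet normal -0.287 0.760 0.583
outer loop
vertex -0.594 4.45 -1.583
vertex -1.107 3.964 -1.201
vertex 0.808 3.659 0.139
endloop
endfacet
facet normal -0.529 -0.103 -0.842
outer loop
vertex -1.107 3.964 -1.201
vertex -0.308 3.441 -1.639
vertex -1.152 3.171 -1.076
endloop
endfacet
facet normal -0.549 0.160 0.821
outer loop
vertex -1.107 3.964 -1.201
vertex -1.152 3.171 -1.076
vertex 0.808 3.659 0.139
endloop
endfacet
facet normal -0.529 -0.103 -0.842
outer loop
vertex -1.152 3.171 -1.076
vertex -0.308 3.441 -1.639
vertex -0.703 2.537 -1.28
endloop
endfacet
facet normal -0.360 -0.507 0.784
outer loop
vertex -1.152 3.171 -1.076
vertex -0.703 2.537 -1.28
vertex 0.808 3.659 0.139
endloop
endfacet
facet normal -0.529 -0.103 -0.842
outer loop
vertex -0.703 2.537 -1.28
vertex -0.308 3.441 -1.639
vertex -0.022 2.433 -1.695
endloop
endfacet
facet normal 0.170 -0.853 0.493
outer loop
vertex -0.703 2.537 -1.28
vertex -0.022 2.433 -1.695
vertex 0.808 3.659 0.139
endloop
endfacet
facet normal -0.528 -0.103 -0.843
outer loop
vertex -0.022 2.433 -1.695
vertex -0.308 3.441 -1.639
vertex 0.491 2.919 -2.076
endloop
endfacet
facet normal 0.729 -0.674 0.121
outer loop
vertex -0.022 2.433 -1.695
vertex 0.491 2.919 -2.076
vertex 0.808 3.659 0.139
endloop
endfacet

endsolid


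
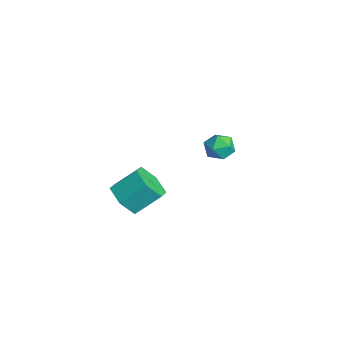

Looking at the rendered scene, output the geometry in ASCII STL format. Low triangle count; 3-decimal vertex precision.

solid 
facet normal 0.238 0.443 0.864
outer loop
vertex -2.383 2.953 0.188
vertex -2.268 2.256 0.514
vertex -1.679 2.624 0.163
endloop
endfacet
facet normal 0.412 0.857 0.309
outer loop
vertex -2.383 2.953 0.188
vertex -1.679 2.624 0.163
vertex -1.961 2.986 -0.466
endloop
endfacet
facet normal -0.182 0.981 -0.068
outer loop
vertex -2.383 2.953 0.188
vertex -1.961 2.986 -0.466
vertex -2.725 2.842 -0.502
endloop
endfacet
facet normal -0.721 0.644 0.254
outer loop
vertex -2.383 2.953 0.188
vertex -2.725 2.842 -0.502
vertex -2.915 2.391 0.103
endloop
endfacet
facet normal -0.462 0.312 0.830
outer loop
vertex -2.383 2.953 0.188
vertex -2.915 2.391 0.103
vertex -2.268 2.256 0.514
endloop
endfacet
facet normal 0.864 0.492 -0.104
outer loop
vertex -1.961 2.986 -0.466
vertex -1.679 2.624 0.163
vertex -1.585 2.309 -0.543
endloop
endfacet
facet normal 0.583 -0.178 0.793
outer loop
vertex -1.679 2.624 0.163
vertex -2.268 2.256 0.514
vertex -1.775 1.858 0.062
endloop
endfacet
facet normal -0.550 -0.390 0.738
outer loop
vertex -2.268 2.256 0.514
vertex -2.915 2.391 0.103
vertex -2.539 1.714 0.026
endloop
endfacet
facet normal -0.970 0.147 -0.195
outer loop
vertex -2.915 2.391 0.103
vertex -2.725 2.842 -0.502
vertex -2.821 2.076 -0.603
endloop
endfacet
facet normal -0.097 0.692 -0.715
outer loop
vertex -2.725 2.842 -0.502
vertex -1.961 2.986 -0.466
vertex -2.232 2.444 -0.954
endloop
endfacet
facet normal 0.721 -0.644 -0.254
outer loop
vertex -2.117 1.747 -0.628
vertex -1.585 2.309 -0.543
vertex -1.775 1.858 0.062
endloop
endfacet
facet normal 0.182 -0.981 0.068
outer loop
vertex -2.117 1.747 -0.628
vertex -1.775 1.858 0.062
vertex -2.539 1.714 0.026
endloop
endfacet
facet normal -0.412 -0.857 -0.309
outer loop
vertex -2.117 1.747 -0.628
vertex -2.539 1.714 0.026
vertex -2.821 2.076 -0.603
endloop
endfacet
facet normal -0.238 -0.443 -0.864
outer loop
vertex -2.117 1.747 -0.628
vertex -2.821 2.076 -0.603
vertex -2.232 2.444 -0.954
endloop
endfacet
facet normal 0.462 -0.312 -0.830
outer loop
vertex -2.117 1.747 -0.628
vertex -2.232 2.444 -0.954
vertex -1.585 2.309 -0.543
endloop
endfacet
facet normal 0.970 -0.147 0.195
outer loop
vertex -1.775 1.858 0.062
vertex -1.585 2.309 -0.543
vertex -1.679 2.624 0.163
endloop
endfacet
facet normal 0.097 -0.692 0.715
outer loop
vertex -2.539 1.714 0.026
vertex -1.775 1.858 0.062
vertex -2.268 2.256 0.514
endloop
endfacet
facet normal -0.864 -0.492 0.104
outer loop
vertex -2.821 2.076 -0.603
vertex -2.539 1.714 0.026
vertex -2.915 2.391 0.103
endloop
endfacet
facet normal -0.583 0.178 -0.793
outer loop
vertex -2.232 2.444 -0.954
vertex -2.821 2.076 -0.603
vertex -2.725 2.842 -0.502
endloop
endfacet
facet normal 0.550 0.390 -0.738
outer loop
vertex -1.585 2.309 -0.543
vertex -2.232 2.444 -0.954
vertex -1.961 2.986 -0.466
endloop
endfacet
facet normal -0.099 -0.763 -0.639
outer loop
vertex 3.348 -3.346 1.202
vertex 2.479 -3.486 1.504
vertex 2.637 -2.91 0.791
endloop
endfacet
facet normal 0.637 0.444 -0.630
outer loop
vertex 3.348 -3.346 1.202
vertex 2.637 -2.91 0.791
vertex 3.49 -2.255 2.115
endloop
endfacet
facet normal 0.637 0.444 -0.630
outer loop
vertex 3.49 -2.255 2.115
vertex 2.637 -2.91 0.791
vertex 2.779 -1.818 1.704
endloop
endfacet
facet normal 0.099 0.763 0.639
outer loop
vertex 3.49 -2.255 2.115
vertex 2.779 -1.818 1.704
vertex 2.621 -2.394 2.416
endloop
endfacet
facet normal -0.099 -0.763 -0.639
outer loop
vertex 2.637 -2.91 0.791
vertex 2.479 -3.486 1.504
vertex 1.769 -3.049 1.092
endloop
endfacet
facet normal -0.343 0.628 -0.698
outer loop
vertex 2.637 -2.91 0.791
vertex 1.769 -3.049 1.092
vertex 2.779 -1.818 1.704
endloop
endfacet
facet normal -0.343 0.629 -0.698
outer loop
vertex 2.779 -1.818 1.704
vertex 1.769 -3.049 1.092
vertex 1.91 -1.958 2.005
endloop
endfacet
facet normal 0.098 0.763 0.639
outer loop
vertex 2.779 -1.818 1.704
vertex 1.91 -1.958 2.005
vertex 2.621 -2.394 2.416
endloop
endfacet
facet normal -0.099 -0.763 -0.639
outer loop
vertex 1.769 -3.049 1.092
vertex 2.479 -3.486 1.504
vertex 1.61 -3.625 1.805
endloop
endfacet
facet normal -0.980 0.185 -0.069
outer loop
vertex 1.769 -3.049 1.092
vertex 1.61 -3.625 1.805
vertex 1.91 -1.958 2.005
endloop
endfacet
facet normal -0.980 0.185 -0.068
outer loop
vertex 1.91 -1.958 2.005
vertex 1.61 -3.625 1.805
vertex 1.752 -2.534 2.718
endloop
endfacet
facet normal 0.099 0.763 0.639
outer loop
vertex 1.91 -1.958 2.005
vertex 1.752 -2.534 2.718
vertex 2.621 -2.394 2.416
endloop
endfacet
facet normal -0.099 -0.763 -0.639
outer loop
vertex 1.61 -3.625 1.805
vertex 2.479 -3.486 1.504
vertex 2.321 -4.062 2.216
endloop
endfacet
facet normal -0.637 -0.444 0.630
outer loop
vertex 1.61 -3.625 1.805
vertex 2.321 -4.062 2.216
vertex 1.752 -2.534 2.718
endloop
endfacet
facet normal -0.637 -0.444 0.630
outer loop
vertex 1.752 -2.534 2.718
vertex 2.321 -4.062 2.216
vertex 2.463 -2.97 3.129
endloop
endfacet
facet normal 0.099 0.763 0.639
outer loop
vertex 1.752 -2.534 2.718
vertex 2.463 -2.97 3.129
vertex 2.621 -2.394 2.416
endloop
endfacet
facet normal -0.098 -0.763 -0.639
outer loop
vertex 2.321 -4.062 2.216
vertex 2.479 -3.486 1.504
vertex 3.19 -3.922 1.915
endloop
endfacet
facet normal 0.343 -0.628 0.698
outer loop
vertex 2.321 -4.062 2.216
vertex 3.19 -3.922 1.915
vertex 2.463 -2.97 3.129
endloop
endfacet
facet normal 0.343 -0.629 0.698
outer loop
vertex 2.463 -2.97 3.129
vertex 3.19 -3.922 1.915
vertex 3.331 -2.831 2.828
endloop
endfacet
facet normal 0.099 0.763 0.639
outer loop
vertex 2.463 -2.97 3.129
vertex 3.331 -2.831 2.828
vertex 2.621 -2.394 2.416
endloop
endfacet
facet normal -0.099 -0.763 -0.639
outer loop
vertex 3.19 -3.922 1.915
vertex 2.479 -3.486 1.504
vertex 3.348 -3.346 1.202
endloop
endfacet
facet normal 0.981 -0.184 0.069
outer loop
vertex 3.19 -3.922 1.915
vertex 3.348 -3.346 1.202
vertex 3.331 -2.831 2.828
endloop
endfacet
facet normal 0.980 -0.185 0.069
outer loop
vertex 3.331 -2.831 2.828
vertex 3.348 -3.346 1.202
vertex 3.49 -2.255 2.115
endloop
endfacet
facet normal 0.099 0.763 0.639
outer loop
vertex 3.331 -2.831 2.828
vertex 3.49 -2.255 2.115
vertex 2.621 -2.394 2.416
endloop
endfacet

endsolid


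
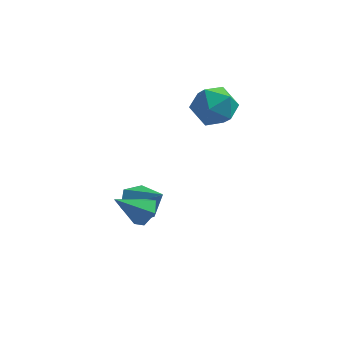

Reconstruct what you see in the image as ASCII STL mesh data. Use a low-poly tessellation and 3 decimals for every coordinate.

solid 
facet normal 0.723 0.269 -0.636
outer loop
vertex 1.002 -2.753 -0.361
vertex 0.575 -3.047 -0.971
vertex 0.485 -2.283 -0.75
endloop
endfacet
facet normal -0.043 0.608 0.792
outer loop
vertex 1.002 -2.753 -0.361
vertex 0.485 -2.283 -0.75
vertex -0.675 -3.513 0.131
endloop
endfacet
facet normal 0.722 0.269 -0.637
outer loop
vertex 0.485 -2.283 -0.75
vertex 0.575 -3.047 -0.971
vertex 0.057 -2.577 -1.359
endloop
endfacet
facet normal -0.676 0.726 0.124
outer loop
vertex 0.485 -2.283 -0.75
vertex 0.057 -2.577 -1.359
vertex -0.675 -3.513 0.131
endloop
endfacet
facet normal 0.722 0.271 -0.637
outer loop
vertex 0.057 -2.577 -1.359
vertex 0.575 -3.047 -0.971
vertex 0.148 -3.34 -1.58
endloop
endfacet
facet normal -0.902 0.018 -0.432
outer loop
vertex 0.057 -2.577 -1.359
vertex 0.148 -3.34 -1.58
vertex -0.675 -3.513 0.131
endloop
endfacet
facet normal 0.723 0.270 -0.636
outer loop
vertex 0.148 -3.34 -1.58
vertex 0.575 -3.047 -0.971
vertex 0.666 -3.81 -1.191
endloop
endfacet
facet normal -0.494 -0.809 -0.319
outer loop
vertex 0.148 -3.34 -1.58
vertex 0.666 -3.81 -1.191
vertex -0.675 -3.513 0.131
endloop
endfacet
facet normal 0.723 0.270 -0.636
outer loop
vertex 0.666 -3.81 -1.191
vertex 0.575 -3.047 -0.971
vertex 1.093 -3.517 -0.582
endloop
endfacet
facet normal 0.139 -0.927 0.349
outer loop
vertex 0.666 -3.81 -1.191
vertex 1.093 -3.517 -0.582
vertex -0.675 -3.513 0.131
endloop
endfacet
facet normal 0.723 0.270 -0.636
outer loop
vertex 1.093 -3.517 -0.582
vertex 0.575 -3.047 -0.971
vertex 1.002 -2.753 -0.361
endloop
endfacet
facet normal 0.365 -0.218 0.905
outer loop
vertex 1.093 -3.517 -0.582
vertex 1.002 -2.753 -0.361
vertex -0.675 -3.513 0.131
endloop
endfacet
facet normal -0.606 0.367 -0.706
outer loop
vertex 0.529 -0.471 -3.544
vertex -0.193 -0.295 -2.832
vertex 0.502 0.433 -3.051
endloop
endfacet
facet normal 0.973 0.132 -0.188
outer loop
vertex 0.529 -0.471 -3.544
vertex 0.502 0.433 -3.051
vertex 1.013 -1.025 -1.428
endloop
endfacet
facet normal -0.607 0.367 -0.705
outer loop
vertex 0.502 0.433 -3.051
vertex -0.193 -0.295 -2.832
vertex -0.22 0.609 -2.338
endloop
endfacet
facet normal 0.590 0.684 0.429
outer loop
vertex 0.502 0.433 -3.051
vertex -0.22 0.609 -2.338
vertex 1.013 -1.025 -1.428
endloop
endfacet
facet normal -0.606 0.367 -0.706
outer loop
vertex -0.22 0.609 -2.338
vertex -0.193 -0.295 -2.832
vertex -0.916 -0.118 -2.119
endloop
endfacet
facet normal -0.135 0.402 0.905
outer loop
vertex -0.22 0.609 -2.338
vertex -0.916 -0.118 -2.119
vertex 1.013 -1.025 -1.428
endloop
endfacet
facet normal -0.606 0.367 -0.706
outer loop
vertex -0.916 -0.118 -2.119
vertex -0.193 -0.295 -2.832
vertex -0.889 -1.022 -2.613
endloop
endfacet
facet normal -0.477 -0.432 0.765
outer loop
vertex -0.916 -0.118 -2.119
vertex -0.889 -1.022 -2.613
vertex 1.013 -1.025 -1.428
endloop
endfacet
facet normal -0.606 0.368 -0.705
outer loop
vertex -0.889 -1.022 -2.613
vertex -0.193 -0.295 -2.832
vertex -0.166 -1.198 -3.326
endloop
endfacet
facet normal -0.094 -0.985 0.148
outer loop
vertex -0.889 -1.022 -2.613
vertex -0.166 -1.198 -3.326
vertex 1.013 -1.025 -1.428
endloop
endfacet
facet normal -0.606 0.368 -0.705
outer loop
vertex -0.166 -1.198 -3.326
vertex -0.193 -0.295 -2.832
vertex 0.529 -0.471 -3.544
endloop
endfacet
facet normal 0.632 -0.702 -0.328
outer loop
vertex -0.166 -1.198 -3.326
vertex 0.529 -0.471 -3.544
vertex 1.013 -1.025 -1.428
endloop
endfacet
facet normal -0.184 0.976 0.117
outer loop
vertex 2.841 3.594 1.491
vertex 1.907 3.33 2.23
vertex 3.025 3.485 2.692
endloop
endfacet
facet normal 0.511 0.860 -0.000
outer loop
vertex 2.841 3.594 1.491
vertex 3.025 3.485 2.692
vertex 3.827 3.008 1.906
endloop
endfacet
facet normal 0.576 0.525 -0.627
outer loop
vertex 2.841 3.594 1.491
vertex 3.827 3.008 1.906
vertex 3.204 2.559 0.958
endloop
endfacet
facet normal -0.079 0.434 -0.897
outer loop
vertex 2.841 3.594 1.491
vertex 3.204 2.559 0.958
vertex 2.018 2.758 1.159
endloop
endfacet
facet normal -0.548 0.713 -0.438
outer loop
vertex 2.841 3.594 1.491
vertex 2.018 2.758 1.159
vertex 1.907 3.33 2.23
endloop
endfacet
facet normal 0.750 0.421 0.510
outer loop
vertex 3.827 3.008 1.906
vertex 3.025 3.485 2.692
vertex 3.502 2.382 2.901
endloop
endfacet
facet normal -0.373 0.610 0.699
outer loop
vertex 3.025 3.485 2.692
vertex 1.907 3.33 2.23
vertex 2.316 2.581 3.102
endloop
endfacet
facet normal -0.963 0.185 -0.198
outer loop
vertex 1.907 3.33 2.23
vertex 2.018 2.758 1.159
vertex 1.693 2.132 2.154
endloop
endfacet
facet normal -0.204 -0.267 -0.942
outer loop
vertex 2.018 2.758 1.159
vertex 3.204 2.559 0.958
vertex 2.495 1.655 1.368
endloop
endfacet
facet normal 0.855 -0.121 -0.505
outer loop
vertex 3.204 2.559 0.958
vertex 3.827 3.008 1.906
vertex 3.613 1.81 1.83
endloop
endfacet
facet normal 0.079 -0.434 0.897
outer loop
vertex 2.679 1.546 2.569
vertex 3.502 2.382 2.901
vertex 2.316 2.581 3.102
endloop
endfacet
facet normal -0.576 -0.525 0.627
outer loop
vertex 2.679 1.546 2.569
vertex 2.316 2.581 3.102
vertex 1.693 2.132 2.154
endloop
endfacet
facet normal -0.511 -0.860 0.000
outer loop
vertex 2.679 1.546 2.569
vertex 1.693 2.132 2.154
vertex 2.495 1.655 1.368
endloop
endfacet
facet normal 0.184 -0.976 -0.117
outer loop
vertex 2.679 1.546 2.569
vertex 2.495 1.655 1.368
vertex 3.613 1.81 1.83
endloop
endfacet
facet normal 0.548 -0.713 0.438
outer loop
vertex 2.679 1.546 2.569
vertex 3.613 1.81 1.83
vertex 3.502 2.382 2.901
endloop
endfacet
facet normal 0.204 0.267 0.942
outer loop
vertex 2.316 2.581 3.102
vertex 3.502 2.382 2.901
vertex 3.025 3.485 2.692
endloop
endfacet
facet normal -0.855 0.121 0.505
outer loop
vertex 1.693 2.132 2.154
vertex 2.316 2.581 3.102
vertex 1.907 3.33 2.23
endloop
endfacet
facet normal -0.750 -0.421 -0.510
outer loop
vertex 2.495 1.655 1.368
vertex 1.693 2.132 2.154
vertex 2.018 2.758 1.159
endloop
endfacet
facet normal 0.373 -0.610 -0.699
outer loop
vertex 3.613 1.81 1.83
vertex 2.495 1.655 1.368
vertex 3.204 2.559 0.958
endloop
endfacet
facet normal 0.963 -0.185 0.198
outer loop
vertex 3.502 2.382 2.901
vertex 3.613 1.81 1.83
vertex 3.827 3.008 1.906
endloop
endfacet

endsolid


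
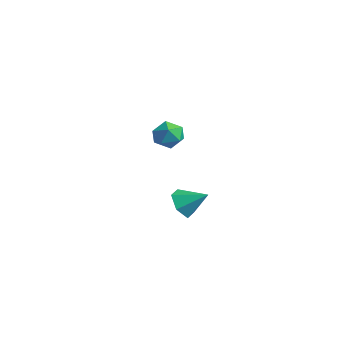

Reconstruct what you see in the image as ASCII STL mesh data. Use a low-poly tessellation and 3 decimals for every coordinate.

solid 
facet normal -0.635 -0.562 -0.531
outer loop
vertex 2.409 -0.719 -3.098
vertex 1.818 -0.604 -2.513
vertex 1.882 -0.068 -3.157
endloop
endfacet
facet normal 0.700 0.523 -0.487
outer loop
vertex 2.409 -0.719 -3.098
vertex 1.882 -0.068 -3.157
vertex 2.662 0.144 -1.807
endloop
endfacet
facet normal -0.635 -0.562 -0.531
outer loop
vertex 1.882 -0.068 -3.157
vertex 1.818 -0.604 -2.513
vertex 1.29 0.047 -2.571
endloop
endfacet
facet normal 0.024 0.985 -0.169
outer loop
vertex 1.882 -0.068 -3.157
vertex 1.29 0.047 -2.571
vertex 2.662 0.144 -1.807
endloop
endfacet
facet normal -0.635 -0.562 -0.530
outer loop
vertex 1.29 0.047 -2.571
vertex 1.818 -0.604 -2.513
vertex 1.227 -0.489 -1.927
endloop
endfacet
facet normal -0.371 0.731 0.573
outer loop
vertex 1.29 0.047 -2.571
vertex 1.227 -0.489 -1.927
vertex 2.662 0.144 -1.807
endloop
endfacet
facet normal -0.635 -0.561 -0.530
outer loop
vertex 1.227 -0.489 -1.927
vertex 1.818 -0.604 -2.513
vertex 1.754 -1.14 -1.869
endloop
endfacet
facet normal -0.090 0.016 0.996
outer loop
vertex 1.227 -0.489 -1.927
vertex 1.754 -1.14 -1.869
vertex 2.662 0.144 -1.807
endloop
endfacet
facet normal -0.634 -0.562 -0.531
outer loop
vertex 1.754 -1.14 -1.869
vertex 1.818 -0.604 -2.513
vertex 2.346 -1.255 -2.454
endloop
endfacet
facet normal 0.584 -0.446 0.679
outer loop
vertex 1.754 -1.14 -1.869
vertex 2.346 -1.255 -2.454
vertex 2.662 0.144 -1.807
endloop
endfacet
facet normal -0.634 -0.563 -0.530
outer loop
vertex 2.346 -1.255 -2.454
vertex 1.818 -0.604 -2.513
vertex 2.409 -0.719 -3.098
endloop
endfacet
facet normal 0.979 -0.192 -0.064
outer loop
vertex 2.346 -1.255 -2.454
vertex 2.409 -0.719 -3.098
vertex 2.662 0.144 -1.807
endloop
endfacet
facet normal 0.302 0.138 0.943
outer loop
vertex -3.624 2.807 -0.813
vertex -4.25 2.282 -0.536
vertex -3.476 1.961 -0.737
endloop
endfacet
facet normal 0.850 0.193 0.490
outer loop
vertex -3.624 2.807 -0.813
vertex -3.476 1.961 -0.737
vertex -3.178 2.391 -1.423
endloop
endfacet
facet normal 0.700 0.714 0.025
outer loop
vertex -3.624 2.807 -0.813
vertex -3.178 2.391 -1.423
vertex -3.769 2.978 -1.646
endloop
endfacet
facet normal 0.059 0.980 0.191
outer loop
vertex -3.624 2.807 -0.813
vertex -3.769 2.978 -1.646
vertex -4.431 2.911 -1.098
endloop
endfacet
facet normal -0.188 0.624 0.759
outer loop
vertex -3.624 2.807 -0.813
vertex -4.431 2.911 -1.098
vertex -4.25 2.282 -0.536
endloop
endfacet
facet normal 0.899 -0.420 0.127
outer loop
vertex -3.178 2.391 -1.423
vertex -3.476 1.961 -0.737
vertex -3.529 1.609 -1.522
endloop
endfacet
facet normal 0.013 -0.509 0.861
outer loop
vertex -3.476 1.961 -0.737
vertex -4.25 2.282 -0.536
vertex -4.191 1.542 -0.974
endloop
endfacet
facet normal -0.779 0.278 0.562
outer loop
vertex -4.25 2.282 -0.536
vertex -4.431 2.911 -1.098
vertex -4.782 2.129 -1.197
endloop
endfacet
facet normal -0.382 0.853 -0.357
outer loop
vertex -4.431 2.911 -1.098
vertex -3.769 2.978 -1.646
vertex -4.484 2.559 -1.883
endloop
endfacet
facet normal 0.656 0.423 -0.626
outer loop
vertex -3.769 2.978 -1.646
vertex -3.178 2.391 -1.423
vertex -3.71 2.238 -2.084
endloop
endfacet
facet normal -0.059 -0.980 -0.191
outer loop
vertex -4.336 1.713 -1.807
vertex -3.529 1.609 -1.522
vertex -4.191 1.542 -0.974
endloop
endfacet
facet normal -0.700 -0.714 -0.025
outer loop
vertex -4.336 1.713 -1.807
vertex -4.191 1.542 -0.974
vertex -4.782 2.129 -1.197
endloop
endfacet
facet normal -0.850 -0.193 -0.490
outer loop
vertex -4.336 1.713 -1.807
vertex -4.782 2.129 -1.197
vertex -4.484 2.559 -1.883
endloop
endfacet
facet normal -0.302 -0.138 -0.943
outer loop
vertex -4.336 1.713 -1.807
vertex -4.484 2.559 -1.883
vertex -3.71 2.238 -2.084
endloop
endfacet
facet normal 0.188 -0.624 -0.759
outer loop
vertex -4.336 1.713 -1.807
vertex -3.71 2.238 -2.084
vertex -3.529 1.609 -1.522
endloop
endfacet
facet normal 0.382 -0.853 0.357
outer loop
vertex -4.191 1.542 -0.974
vertex -3.529 1.609 -1.522
vertex -3.476 1.961 -0.737
endloop
endfacet
facet normal -0.656 -0.423 0.626
outer loop
vertex -4.782 2.129 -1.197
vertex -4.191 1.542 -0.974
vertex -4.25 2.282 -0.536
endloop
endfacet
facet normal -0.899 0.420 -0.127
outer loop
vertex -4.484 2.559 -1.883
vertex -4.782 2.129 -1.197
vertex -4.431 2.911 -1.098
endloop
endfacet
facet normal -0.013 0.509 -0.861
outer loop
vertex -3.71 2.238 -2.084
vertex -4.484 2.559 -1.883
vertex -3.769 2.978 -1.646
endloop
endfacet
facet normal 0.779 -0.278 -0.562
outer loop
vertex -3.529 1.609 -1.522
vertex -3.71 2.238 -2.084
vertex -3.178 2.391 -1.423
endloop
endfacet

endsolid


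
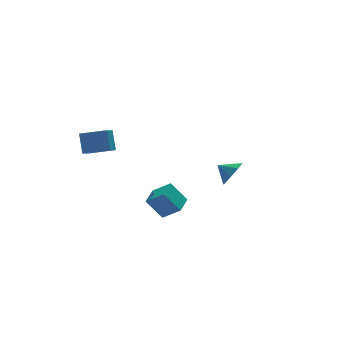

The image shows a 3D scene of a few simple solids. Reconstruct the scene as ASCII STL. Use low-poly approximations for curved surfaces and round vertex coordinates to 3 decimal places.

solid 
facet normal -0.494 0.366 0.789
outer loop
vertex -2.427 -4.179 1.556
vertex -1.492 -3.171 1.673
vertex -3.207 -3.355 0.685
endloop
endfacet
facet normal -0.678 -0.730 -0.084
outer loop
vertex -2.408 -3.949 -0.593
vertex -2.427 -4.179 1.556
vertex -3.207 -3.355 0.685
endloop
endfacet
facet normal -0.494 0.366 0.789
outer loop
vertex -3.207 -3.355 0.685
vertex -1.492 -3.171 1.673
vertex -2.272 -2.347 0.802
endloop
endfacet
facet normal -0.545 0.576 -0.609
outer loop
vertex -2.272 -2.347 0.802
vertex -2.408 -3.949 -0.593
vertex -3.207 -3.355 0.685
endloop
endfacet
facet normal 0.545 -0.576 0.609
outer loop
vertex -2.427 -4.179 1.556
vertex -0.693 -3.765 0.395
vertex -1.492 -3.171 1.673
endloop
endfacet
facet normal -0.678 -0.730 -0.084
outer loop
vertex -1.628 -4.773 0.278
vertex -2.427 -4.179 1.556
vertex -2.408 -3.949 -0.593
endloop
endfacet
facet normal 0.545 -0.576 0.609
outer loop
vertex -1.628 -4.773 0.278
vertex -0.693 -3.765 0.395
vertex -2.427 -4.179 1.556
endloop
endfacet
facet normal 0.678 0.730 0.084
outer loop
vertex -1.492 -3.171 1.673
vertex -0.693 -3.765 0.395
vertex -2.272 -2.347 0.802
endloop
endfacet
facet normal -0.545 0.576 -0.609
outer loop
vertex -1.473 -2.941 -0.476
vertex -2.408 -3.949 -0.593
vertex -2.272 -2.347 0.802
endloop
endfacet
facet normal 0.678 0.730 0.084
outer loop
vertex -2.272 -2.347 0.802
vertex -0.693 -3.765 0.395
vertex -1.473 -2.941 -0.476
endloop
endfacet
facet normal 0.494 -0.366 -0.789
outer loop
vertex -1.473 -2.941 -0.476
vertex -1.628 -4.773 0.278
vertex -2.408 -3.949 -0.593
endloop
endfacet
facet normal 0.494 -0.366 -0.789
outer loop
vertex -0.693 -3.765 0.395
vertex -1.628 -4.773 0.278
vertex -1.473 -2.941 -0.476
endloop
endfacet
facet normal -0.611 -0.631 0.478
outer loop
vertex -3.504 1.493 4.325
vertex -4.877 2.476 3.866
vertex -3.66 0.685 3.059
endloop
endfacet
facet normal 0.785 -0.562 0.262
outer loop
vertex -2.963 1.404 2.514
vertex -3.504 1.493 4.325
vertex -3.66 0.685 3.059
endloop
endfacet
facet normal -0.611 -0.631 0.478
outer loop
vertex -3.66 0.685 3.059
vertex -4.877 2.476 3.866
vertex -5.033 1.668 2.6
endloop
endfacet
facet normal -0.103 -0.535 -0.838
outer loop
vertex -5.033 1.668 2.6
vertex -2.963 1.404 2.514
vertex -3.66 0.685 3.059
endloop
endfacet
facet normal 0.103 0.535 0.838
outer loop
vertex -3.504 1.493 4.325
vertex -4.18 3.195 3.321
vertex -4.877 2.476 3.866
endloop
endfacet
facet normal 0.785 -0.562 0.262
outer loop
vertex -2.807 2.212 3.78
vertex -3.504 1.493 4.325
vertex -2.963 1.404 2.514
endloop
endfacet
facet normal 0.103 0.535 0.838
outer loop
vertex -2.807 2.212 3.78
vertex -4.18 3.195 3.321
vertex -3.504 1.493 4.325
endloop
endfacet
facet normal -0.785 0.562 -0.262
outer loop
vertex -4.877 2.476 3.866
vertex -4.18 3.195 3.321
vertex -5.033 1.668 2.6
endloop
endfacet
facet normal -0.103 -0.535 -0.838
outer loop
vertex -4.336 2.387 2.055
vertex -2.963 1.404 2.514
vertex -5.033 1.668 2.6
endloop
endfacet
facet normal -0.785 0.562 -0.262
outer loop
vertex -5.033 1.668 2.6
vertex -4.18 3.195 3.321
vertex -4.336 2.387 2.055
endloop
endfacet
facet normal 0.611 0.631 -0.478
outer loop
vertex -4.336 2.387 2.055
vertex -2.807 2.212 3.78
vertex -2.963 1.404 2.514
endloop
endfacet
facet normal 0.611 0.631 -0.478
outer loop
vertex -4.18 3.195 3.321
vertex -2.807 2.212 3.78
vertex -4.336 2.387 2.055
endloop
endfacet
facet normal 0.601 -0.626 -0.497
outer loop
vertex 4.821 0.649 -0.959
vertex 4.239 -0.164 -0.638
vertex 4.223 0.479 -1.468
endloop
endfacet
facet normal -0.161 0.977 -0.137
outer loop
vertex 4.821 0.649 -0.959
vertex 4.223 0.479 -1.468
vertex 3.541 0.564 -0.062
endloop
endfacet
facet normal 0.601 -0.626 -0.497
outer loop
vertex 4.223 0.479 -1.468
vertex 4.239 -0.164 -0.638
vertex 3.634 -0.068 -1.491
endloop
endfacet
facet normal -0.631 0.694 -0.348
outer loop
vertex 4.223 0.479 -1.468
vertex 3.634 -0.068 -1.491
vertex 3.541 0.564 -0.062
endloop
endfacet
facet normal 0.601 -0.626 -0.497
outer loop
vertex 3.634 -0.068 -1.491
vertex 4.239 -0.164 -0.638
vertex 3.4 -0.671 -1.014
endloop
endfacet
facet normal -0.957 0.239 -0.168
outer loop
vertex 3.634 -0.068 -1.491
vertex 3.4 -0.671 -1.014
vertex 3.541 0.564 -0.062
endloop
endfacet
facet normal 0.601 -0.628 -0.495
outer loop
vertex 3.4 -0.671 -1.014
vertex 4.239 -0.164 -0.638
vertex 3.656 -0.976 -0.316
endloop
endfacet
facet normal -0.948 -0.120 0.295
outer loop
vertex 3.4 -0.671 -1.014
vertex 3.656 -0.976 -0.316
vertex 3.541 0.564 -0.062
endloop
endfacet
facet normal 0.600 -0.628 -0.496
outer loop
vertex 3.656 -0.976 -0.316
vertex 4.239 -0.164 -0.638
vertex 4.254 -0.806 0.193
endloop
endfacet
facet normal -0.609 -0.173 0.774
outer loop
vertex 3.656 -0.976 -0.316
vertex 4.254 -0.806 0.193
vertex 3.541 0.564 -0.062
endloop
endfacet
facet normal 0.602 -0.627 -0.495
outer loop
vertex 4.254 -0.806 0.193
vertex 4.239 -0.164 -0.638
vertex 4.843 -0.259 0.216
endloop
endfacet
facet normal -0.141 0.110 0.984
outer loop
vertex 4.254 -0.806 0.193
vertex 4.843 -0.259 0.216
vertex 3.541 0.564 -0.062
endloop
endfacet
facet normal 0.601 -0.627 -0.495
outer loop
vertex 4.843 -0.259 0.216
vertex 4.239 -0.164 -0.638
vertex 5.078 0.343 -0.261
endloop
endfacet
facet normal 0.185 0.565 0.804
outer loop
vertex 4.843 -0.259 0.216
vertex 5.078 0.343 -0.261
vertex 3.541 0.564 -0.062
endloop
endfacet
facet normal 0.601 -0.626 -0.496
outer loop
vertex 5.078 0.343 -0.261
vertex 4.239 -0.164 -0.638
vertex 4.821 0.649 -0.959
endloop
endfacet
facet normal 0.177 0.924 0.340
outer loop
vertex 5.078 0.343 -0.261
vertex 4.821 0.649 -0.959
vertex 3.541 0.564 -0.062
endloop
endfacet

endsolid


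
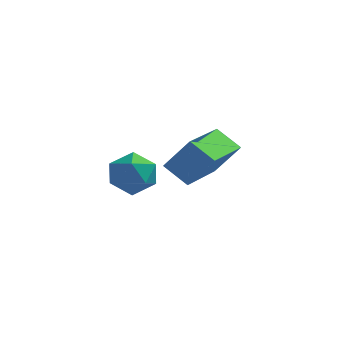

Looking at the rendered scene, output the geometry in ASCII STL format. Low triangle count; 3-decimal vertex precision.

solid 
facet normal -0.786 0.273 0.555
outer loop
vertex 0.576 -0.432 2.623
vertex 1.01 1.673 2.201
vertex -0.274 -0.492 1.45
endloop
endfacet
facet normal -0.198 -0.961 0.193
outer loop
vertex 0.59 -0.793 0.839
vertex 0.576 -0.432 2.623
vertex -0.274 -0.492 1.45
endloop
endfacet
facet normal -0.786 0.273 0.555
outer loop
vertex -0.274 -0.492 1.45
vertex 1.01 1.673 2.201
vertex 0.16 1.613 1.028
endloop
endfacet
facet normal -0.586 -0.041 -0.809
outer loop
vertex 0.16 1.613 1.028
vertex 0.59 -0.793 0.839
vertex -0.274 -0.492 1.45
endloop
endfacet
facet normal 0.586 0.041 0.809
outer loop
vertex 0.576 -0.432 2.623
vertex 1.874 1.372 1.59
vertex 1.01 1.673 2.201
endloop
endfacet
facet normal -0.198 -0.961 0.193
outer loop
vertex 1.44 -0.733 2.012
vertex 0.576 -0.432 2.623
vertex 0.59 -0.793 0.839
endloop
endfacet
facet normal 0.586 0.041 0.809
outer loop
vertex 1.44 -0.733 2.012
vertex 1.874 1.372 1.59
vertex 0.576 -0.432 2.623
endloop
endfacet
facet normal 0.198 0.961 -0.193
outer loop
vertex 1.01 1.673 2.201
vertex 1.874 1.372 1.59
vertex 0.16 1.613 1.028
endloop
endfacet
facet normal -0.586 -0.041 -0.809
outer loop
vertex 1.024 1.312 0.417
vertex 0.59 -0.793 0.839
vertex 0.16 1.613 1.028
endloop
endfacet
facet normal 0.198 0.961 -0.193
outer loop
vertex 0.16 1.613 1.028
vertex 1.874 1.372 1.59
vertex 1.024 1.312 0.417
endloop
endfacet
facet normal 0.786 -0.273 -0.555
outer loop
vertex 1.024 1.312 0.417
vertex 1.44 -0.733 2.012
vertex 0.59 -0.793 0.839
endloop
endfacet
facet normal 0.786 -0.273 -0.555
outer loop
vertex 1.874 1.372 1.59
vertex 1.44 -0.733 2.012
vertex 1.024 1.312 0.417
endloop
endfacet
facet normal -0.672 0.435 0.599
outer loop
vertex -1.23 -2.208 2.308
vertex -1.362 -2.97 2.714
vertex -0.748 -2.421 3.004
endloop
endfacet
facet normal -0.172 0.902 0.395
outer loop
vertex -1.23 -2.208 2.308
vertex -0.748 -2.421 3.004
vertex -0.372 -2.046 2.311
endloop
endfacet
facet normal -0.175 0.932 -0.317
outer loop
vertex -1.23 -2.208 2.308
vertex -0.372 -2.046 2.311
vertex -0.755 -2.362 1.593
endloop
endfacet
facet normal -0.678 0.483 -0.554
outer loop
vertex -1.23 -2.208 2.308
vertex -0.755 -2.362 1.593
vertex -1.366 -2.933 1.842
endloop
endfacet
facet normal -0.984 0.177 0.012
outer loop
vertex -1.23 -2.208 2.308
vertex -1.366 -2.933 1.842
vertex -1.362 -2.97 2.714
endloop
endfacet
facet normal 0.463 0.650 0.603
outer loop
vertex -0.372 -2.046 2.311
vertex -0.748 -2.421 3.004
vertex 0.026 -2.707 2.718
endloop
endfacet
facet normal -0.346 -0.106 0.932
outer loop
vertex -0.748 -2.421 3.004
vertex -1.362 -2.97 2.714
vertex -0.585 -3.278 2.967
endloop
endfacet
facet normal -0.852 -0.524 -0.018
outer loop
vertex -1.362 -2.97 2.714
vertex -1.366 -2.933 1.842
vertex -0.968 -3.594 2.249
endloop
endfacet
facet normal -0.355 -0.027 -0.934
outer loop
vertex -1.366 -2.933 1.842
vertex -0.755 -2.362 1.593
vertex -0.592 -3.219 1.556
endloop
endfacet
facet normal 0.456 0.699 -0.551
outer loop
vertex -0.755 -2.362 1.593
vertex -0.372 -2.046 2.311
vertex 0.022 -2.67 1.846
endloop
endfacet
facet normal 0.678 -0.483 0.554
outer loop
vertex -0.11 -3.432 2.252
vertex 0.026 -2.707 2.718
vertex -0.585 -3.278 2.967
endloop
endfacet
facet normal 0.175 -0.932 0.317
outer loop
vertex -0.11 -3.432 2.252
vertex -0.585 -3.278 2.967
vertex -0.968 -3.594 2.249
endloop
endfacet
facet normal 0.172 -0.902 -0.395
outer loop
vertex -0.11 -3.432 2.252
vertex -0.968 -3.594 2.249
vertex -0.592 -3.219 1.556
endloop
endfacet
facet normal 0.672 -0.435 -0.599
outer loop
vertex -0.11 -3.432 2.252
vertex -0.592 -3.219 1.556
vertex 0.022 -2.67 1.846
endloop
endfacet
facet normal 0.984 -0.177 -0.012
outer loop
vertex -0.11 -3.432 2.252
vertex 0.022 -2.67 1.846
vertex 0.026 -2.707 2.718
endloop
endfacet
facet normal 0.355 0.027 0.934
outer loop
vertex -0.585 -3.278 2.967
vertex 0.026 -2.707 2.718
vertex -0.748 -2.421 3.004
endloop
endfacet
facet normal -0.456 -0.699 0.551
outer loop
vertex -0.968 -3.594 2.249
vertex -0.585 -3.278 2.967
vertex -1.362 -2.97 2.714
endloop
endfacet
facet normal -0.463 -0.650 -0.603
outer loop
vertex -0.592 -3.219 1.556
vertex -0.968 -3.594 2.249
vertex -1.366 -2.933 1.842
endloop
endfacet
facet normal 0.346 0.106 -0.932
outer loop
vertex 0.022 -2.67 1.846
vertex -0.592 -3.219 1.556
vertex -0.755 -2.362 1.593
endloop
endfacet
facet normal 0.852 0.524 0.018
outer loop
vertex 0.026 -2.707 2.718
vertex 0.022 -2.67 1.846
vertex -0.372 -2.046 2.311
endloop
endfacet

endsolid
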